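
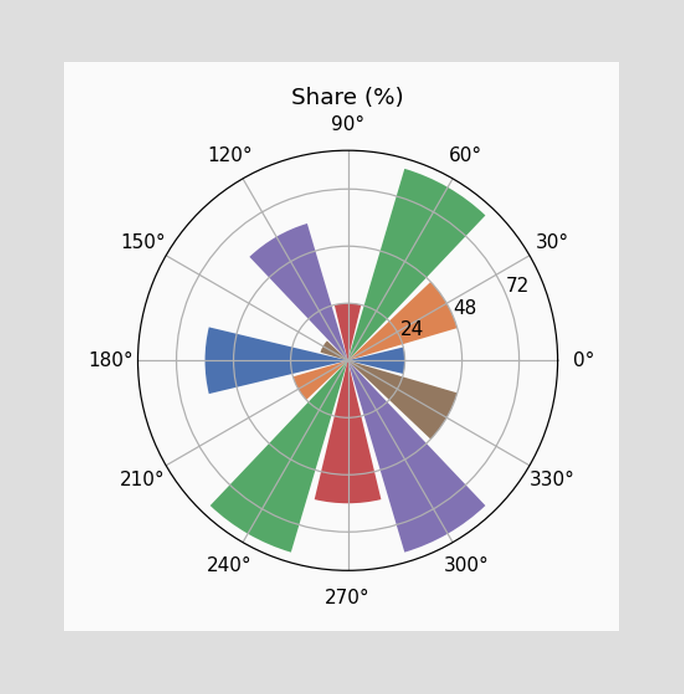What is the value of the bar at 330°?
The bar at 330° reaches 48% on the radial axis.

48%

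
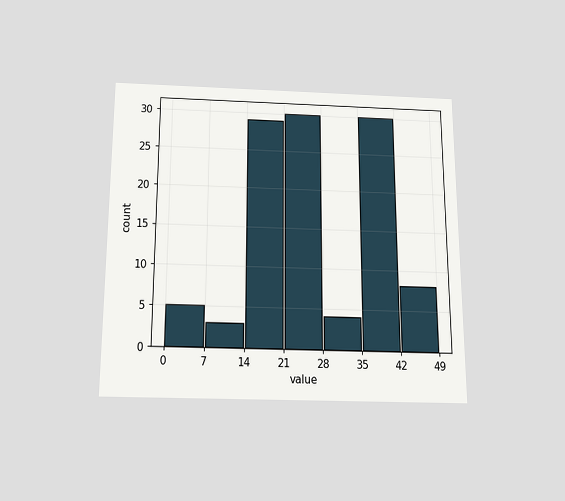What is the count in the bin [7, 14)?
3

The chart is viewed slightly from below. The [7, 14) bin has height 3.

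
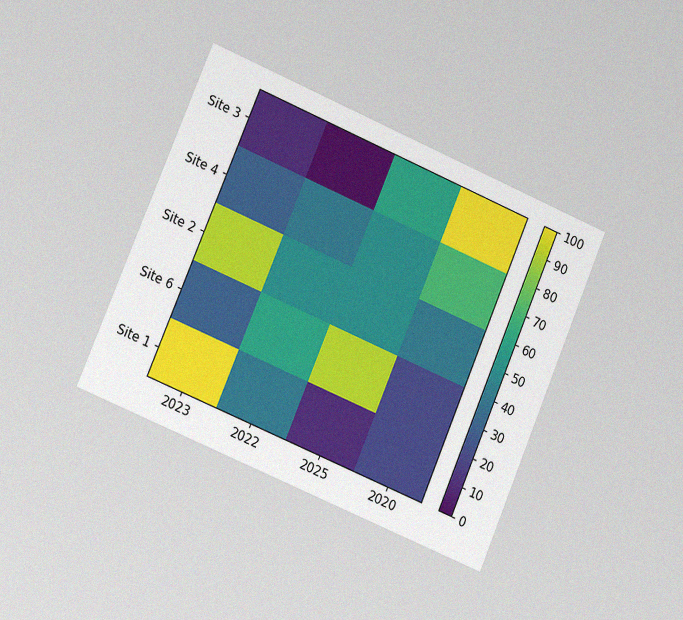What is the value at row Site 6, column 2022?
The chart is tilted about 23° clockwise and viewed slightly from the left, with some photo noise. Matching cell (Site 6, 2022) against the colorbar gives 60.

60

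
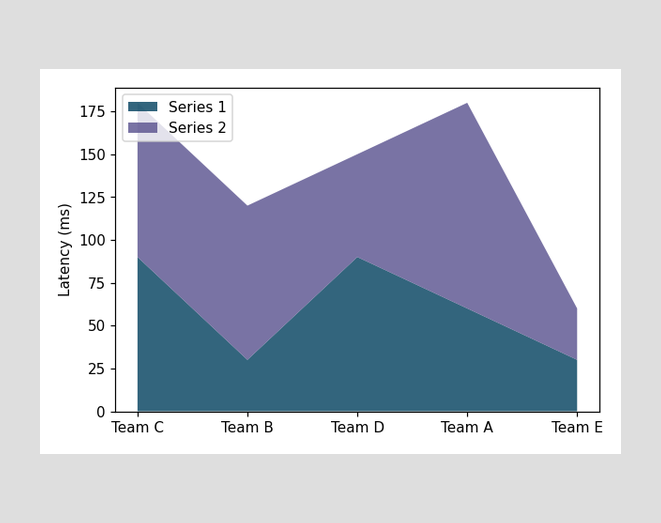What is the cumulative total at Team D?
The stacked total at Team D reaches 150ms.

150ms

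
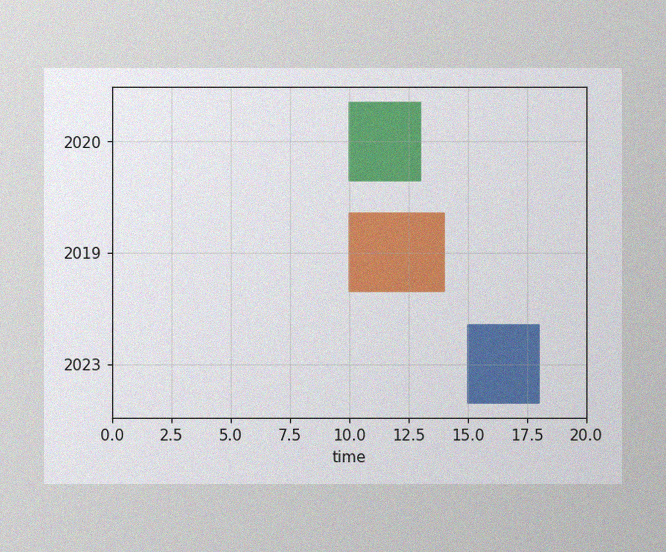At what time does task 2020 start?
10

The image has some photo noise and uneven lighting. The 2020 bar begins at t=10.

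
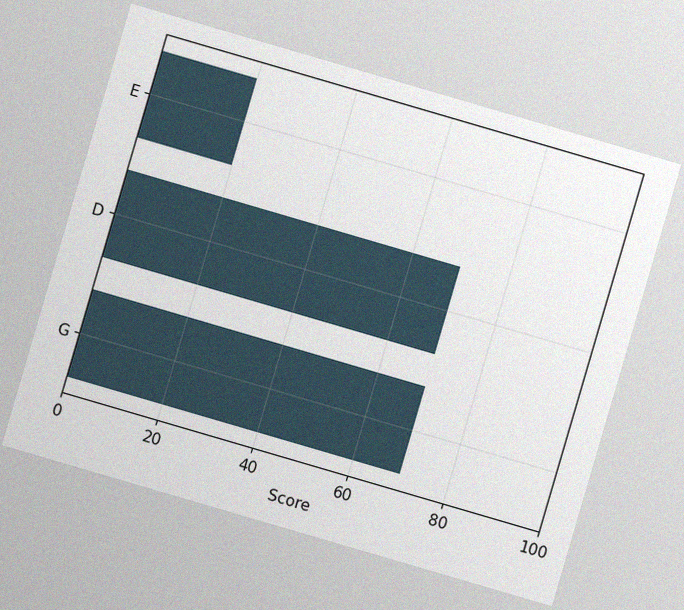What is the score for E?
20

The chart is tilted about 16° clockwise, with some photo noise. Reading along the chart's x-axis, the E bar reaches 20.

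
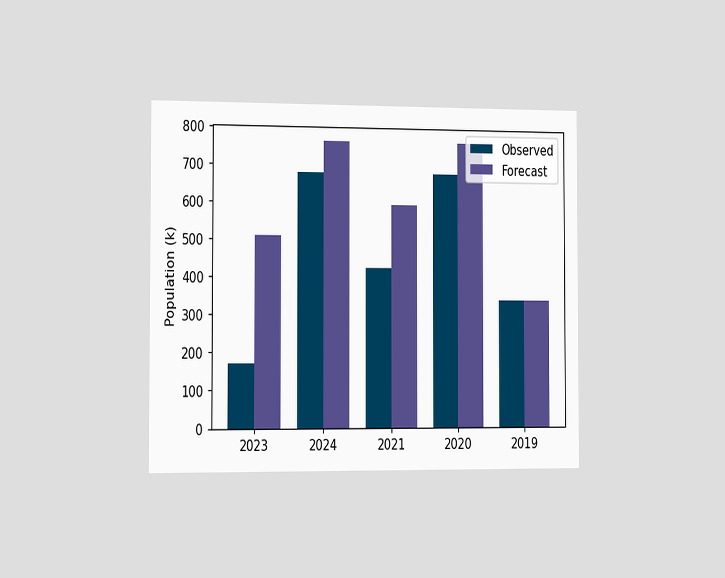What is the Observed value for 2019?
340k

The chart is viewed slightly from the left. The Observed bar at 2019 reaches 340k on the y-axis.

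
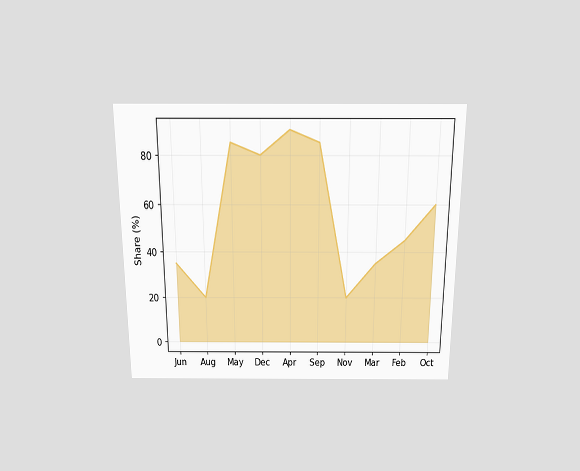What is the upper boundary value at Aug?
The chart is viewed slightly from above. At Aug the upper boundary is at 20%.

20%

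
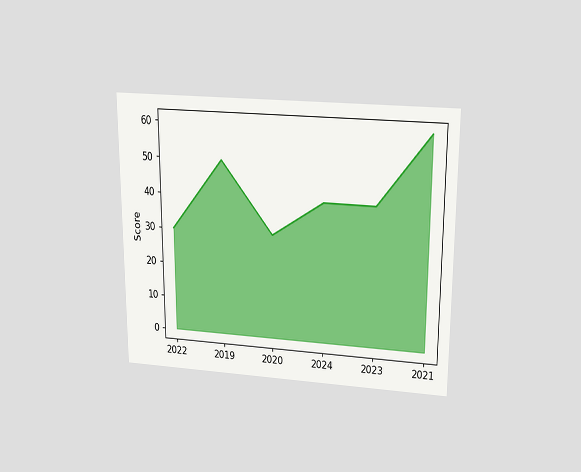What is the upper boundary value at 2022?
30

The chart is viewed slightly from above. At 2022 the upper boundary is at 30.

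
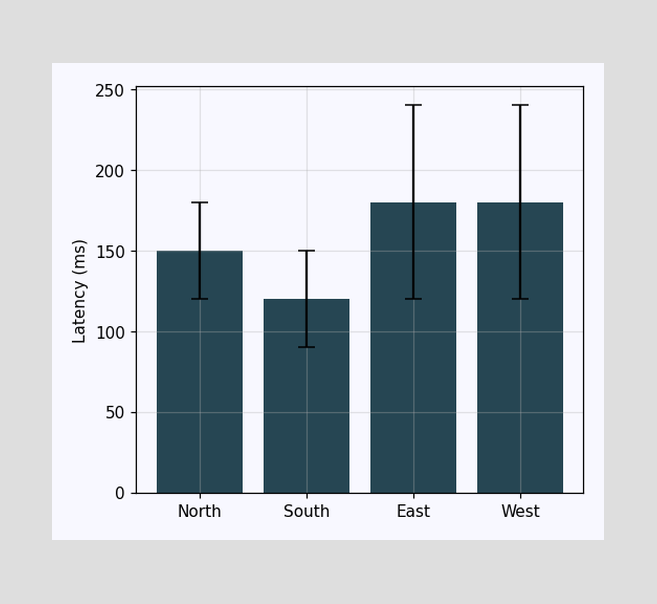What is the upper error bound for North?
The North bar's upper whisker reaches 180ms.

180ms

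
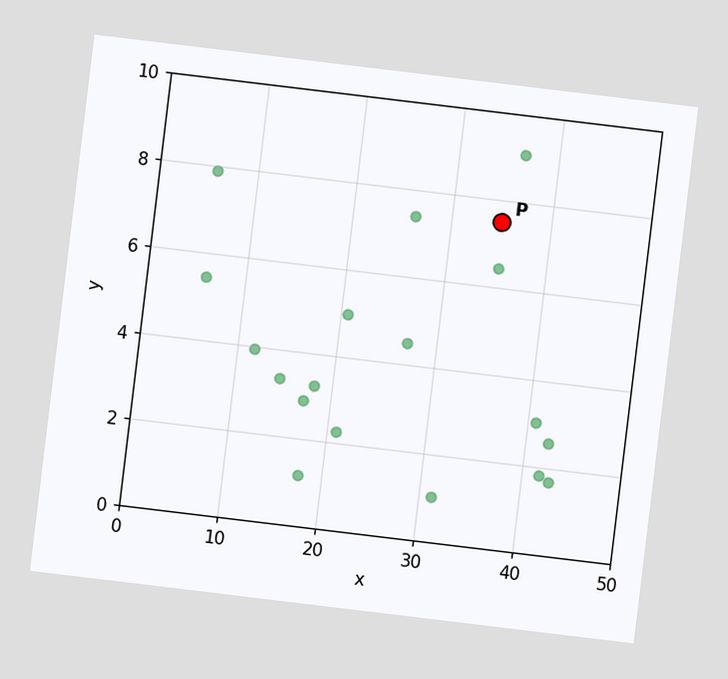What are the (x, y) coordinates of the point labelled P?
The chart is tilted about 7° clockwise. Following the gridlines from P to each axis, P sits at (35, 7.5).

(35, 7.5)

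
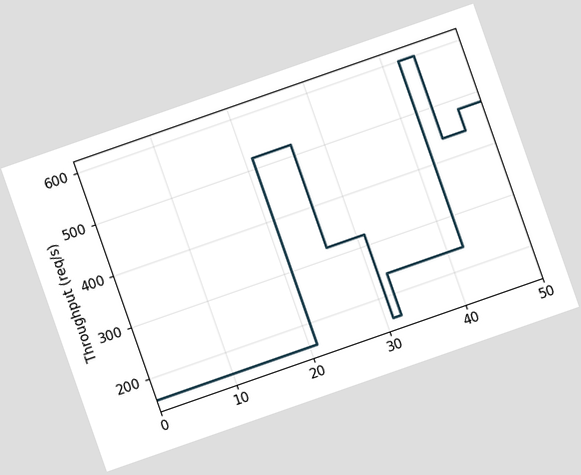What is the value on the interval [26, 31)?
The chart is tilted about 19° counter-clockwise. On [26, 31) the step sits at 320req/s.

320req/s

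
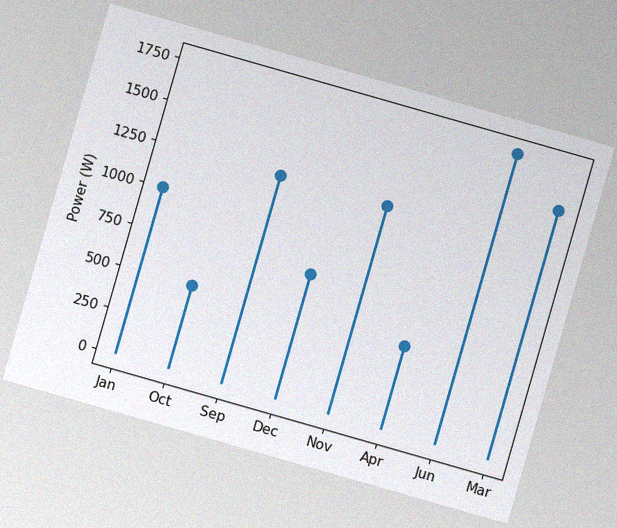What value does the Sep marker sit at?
The chart is tilted about 16° clockwise, with some photo noise. The Sep marker sits at 1250W.

1250W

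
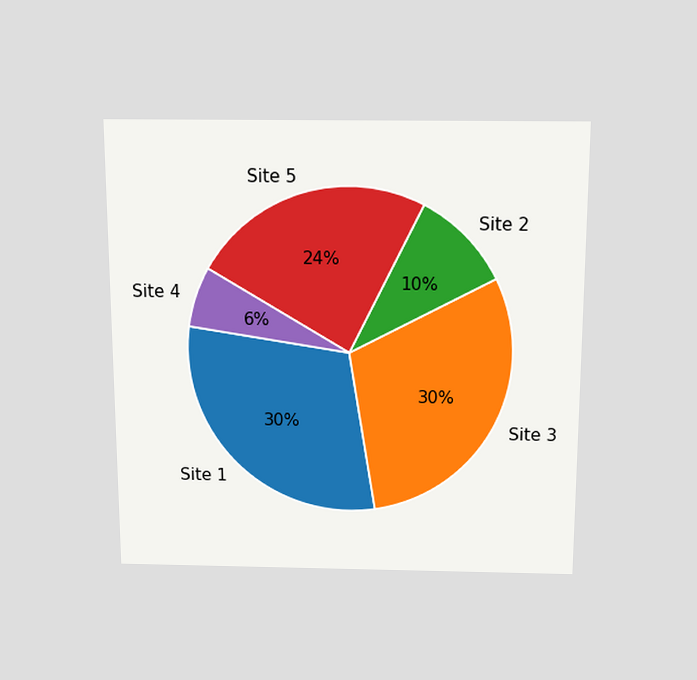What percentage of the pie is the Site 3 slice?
30%

The chart is viewed slightly from above. The Site 3 slice takes up 30% of the pie.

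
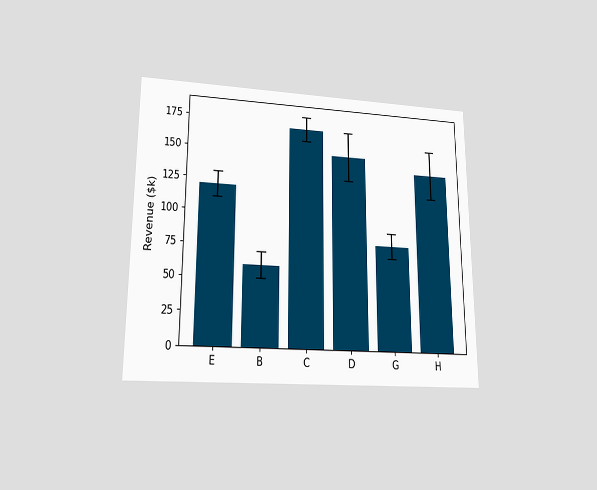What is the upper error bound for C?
The chart is viewed at a slight angle. The C bar's upper whisker reaches $180k.

$180k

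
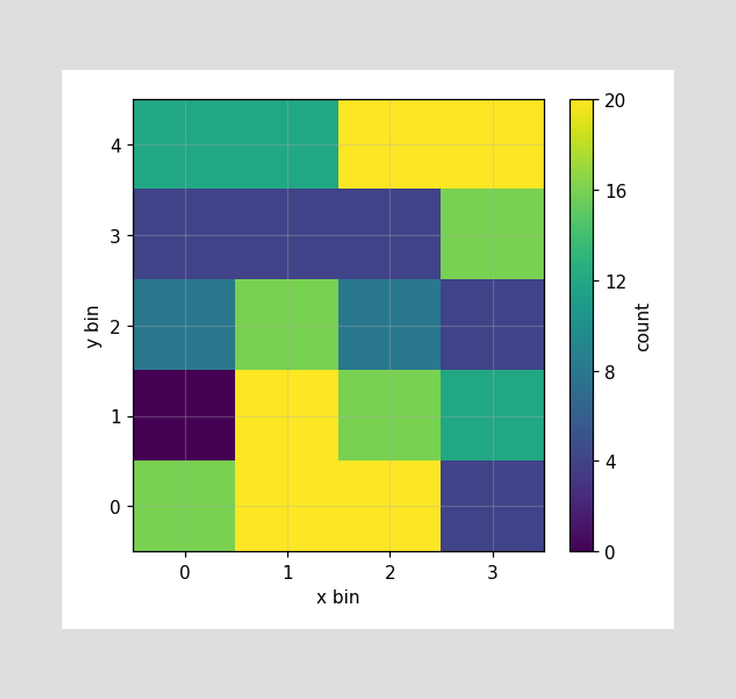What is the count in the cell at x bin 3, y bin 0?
4

Matching the cell (3, 0) against the colorbar gives 4.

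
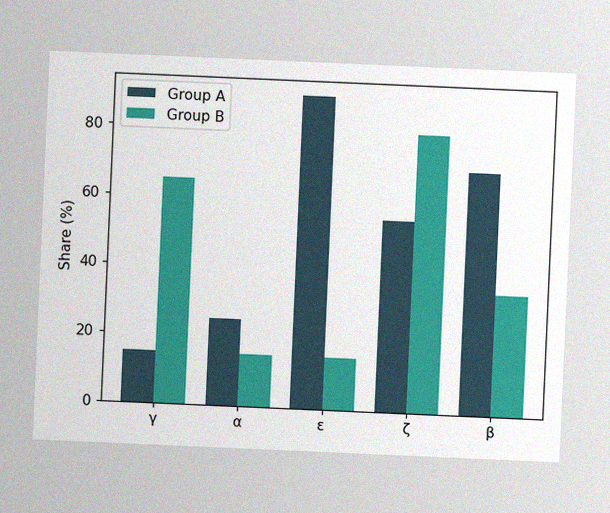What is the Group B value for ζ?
The chart is tilted about 3° clockwise, with some photo noise. The Group B bar at ζ reaches 80% on the y-axis.

80%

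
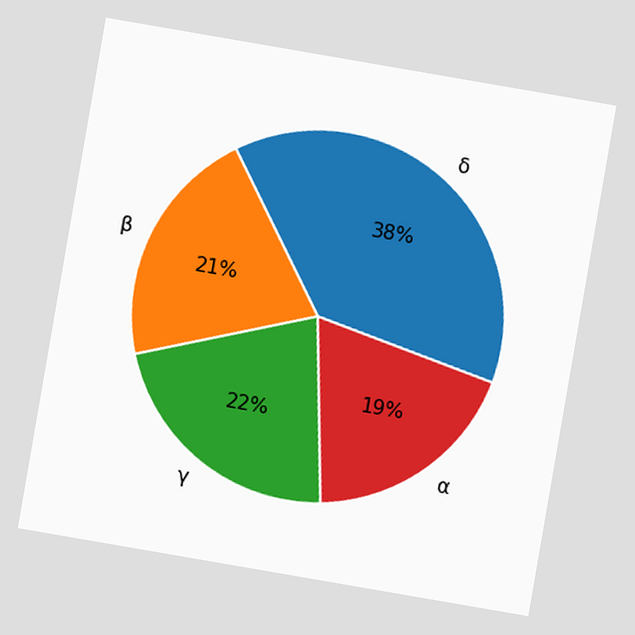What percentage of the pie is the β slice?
The chart is tilted about 10° clockwise. The β slice takes up 21% of the pie.

21%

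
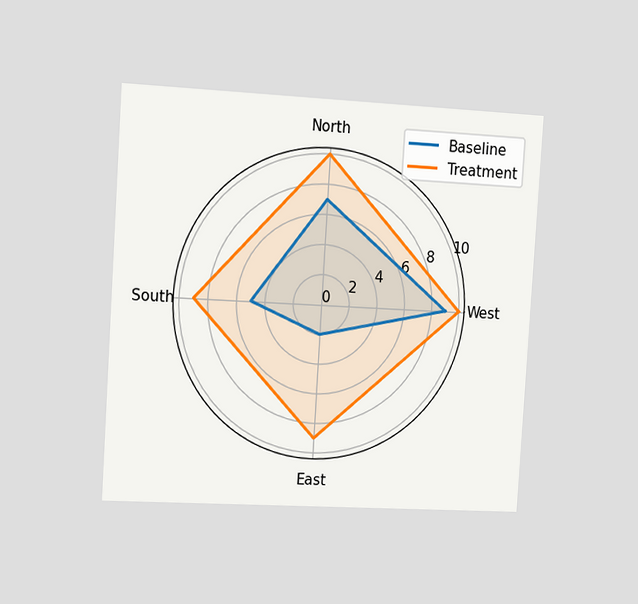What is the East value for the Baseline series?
2

The chart is tilted about 4° clockwise and viewed slightly from the left. On the East axis, Baseline reaches 2.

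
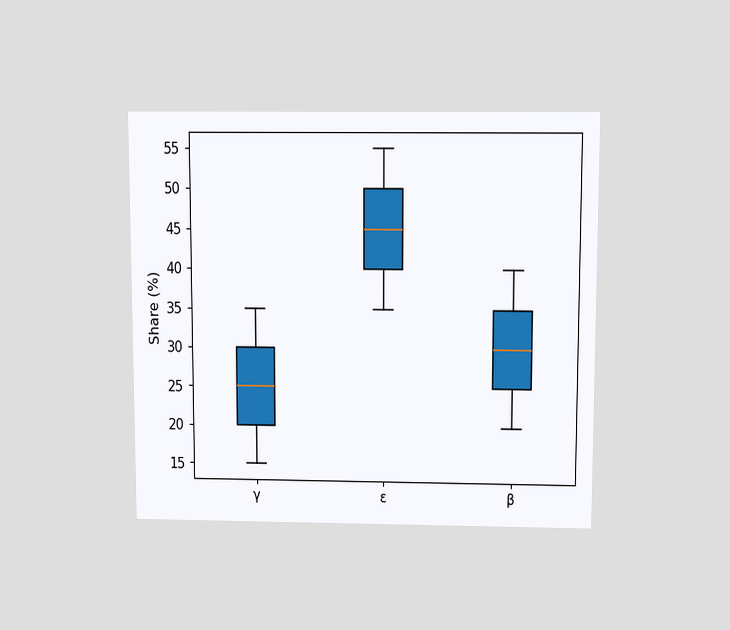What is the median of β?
The chart is viewed slightly from above. The median line in the β box sits at 30%.

30%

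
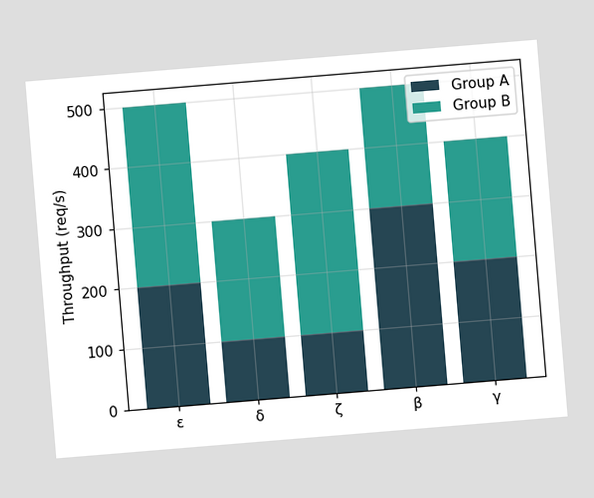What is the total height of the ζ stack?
400req/s

The chart is tilted about 5° counter-clockwise. The ζ stack's top reaches 400req/s on the y-axis.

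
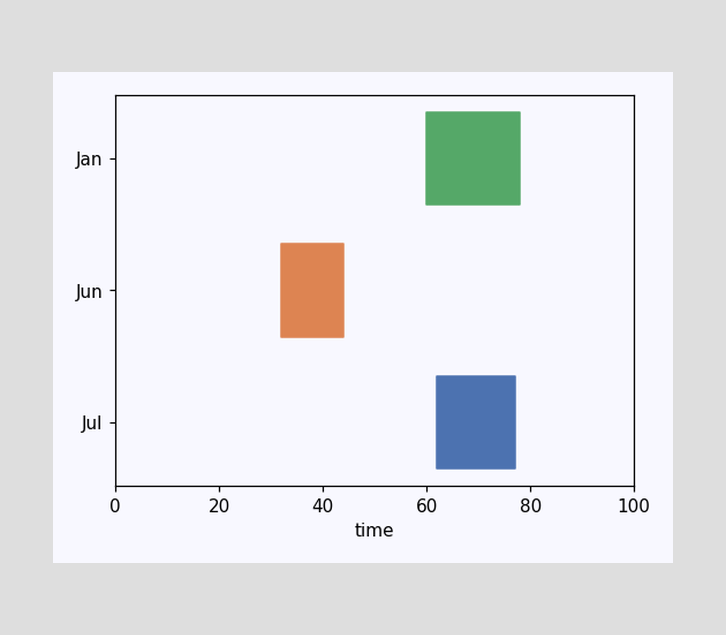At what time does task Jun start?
The Jun bar begins at t=32.

32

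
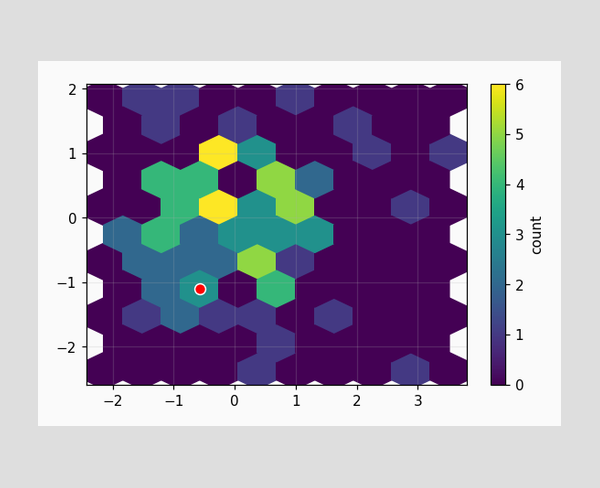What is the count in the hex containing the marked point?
The marked hex reads 3 on the colorbar.

3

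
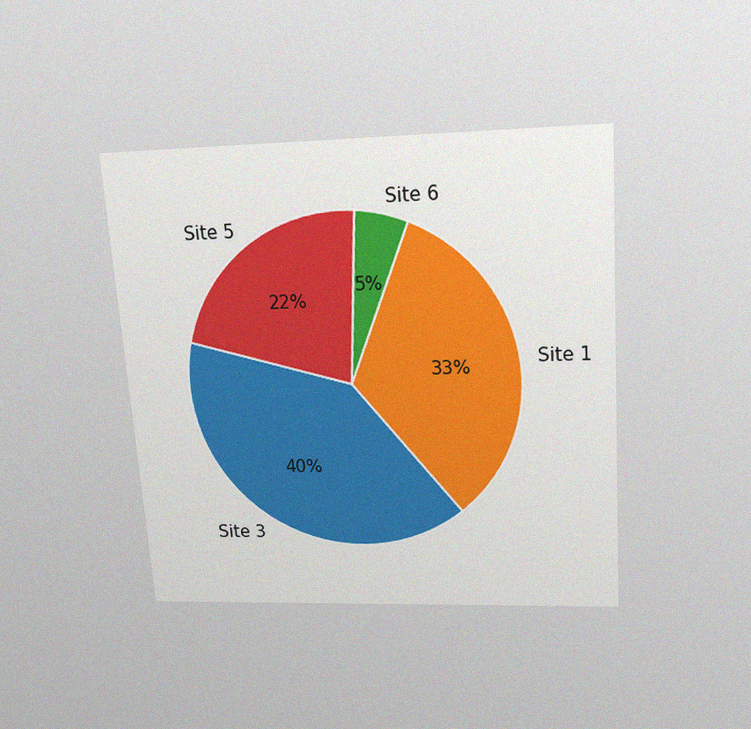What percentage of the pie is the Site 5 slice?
The chart is tilted about 4° counter-clockwise and viewed slightly from above, with some photo noise. The Site 5 slice takes up 22% of the pie.

22%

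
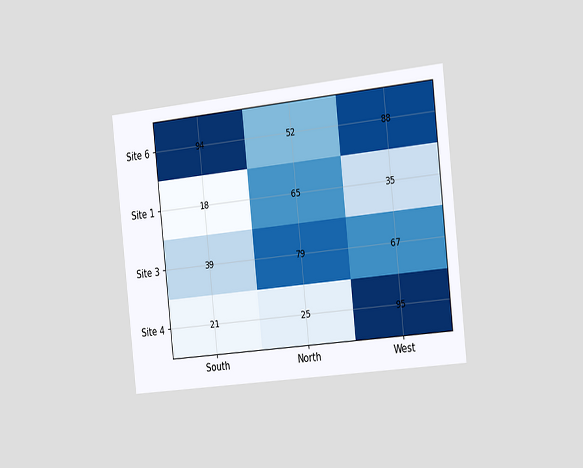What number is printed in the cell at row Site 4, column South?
21

The chart is tilted about 6° counter-clockwise and viewed slightly from the right. The (Site 4, South) cell reads 21.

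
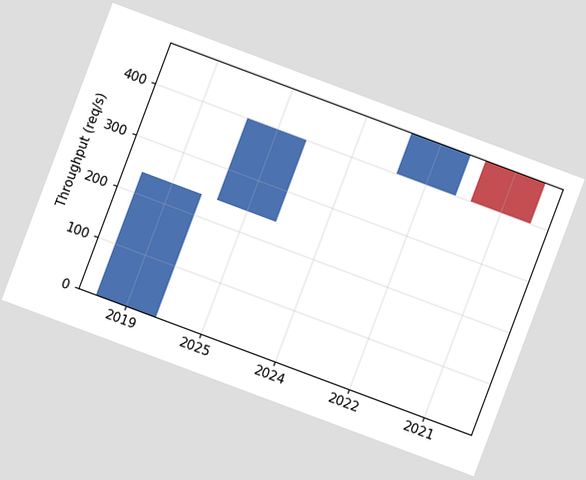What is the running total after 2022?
The chart is tilted about 21° clockwise. After 2022 the running total reaches 480req/s.

480req/s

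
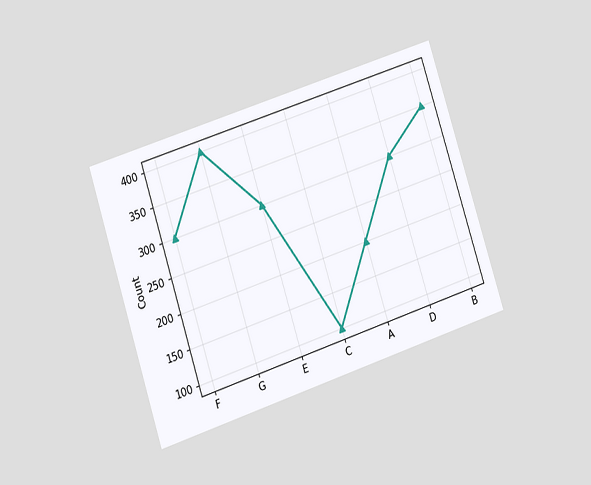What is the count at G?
The chart is tilted about 18° counter-clockwise and viewed at a slight angle. At G, the line is at 400.

400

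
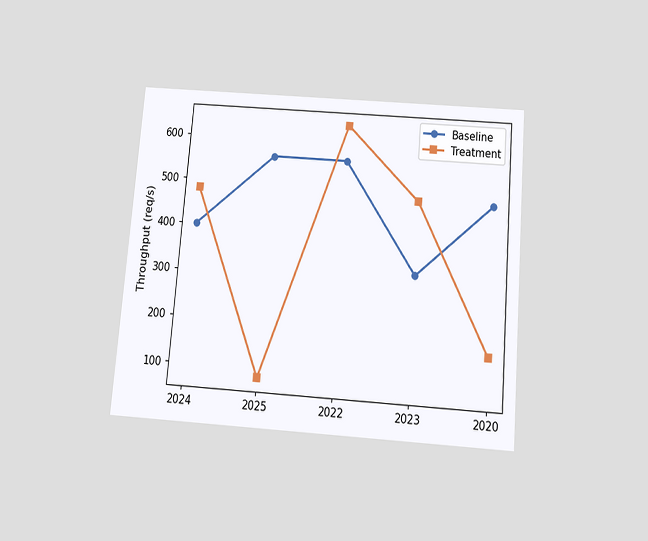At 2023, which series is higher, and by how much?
The chart is tilted about 5° clockwise and viewed slightly from below. At 2023, Treatment sits above the other line by 160req/s.

Treatment, by 160req/s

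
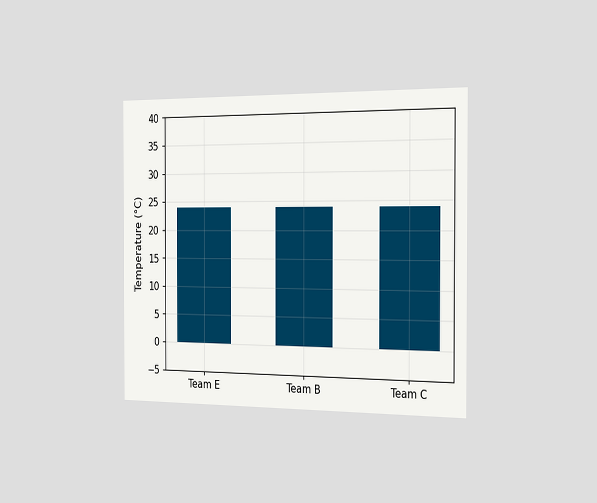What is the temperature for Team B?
24°C

The chart is viewed slightly from the right. Reading along the chart's y-axis, the Team B bar reaches 24°C.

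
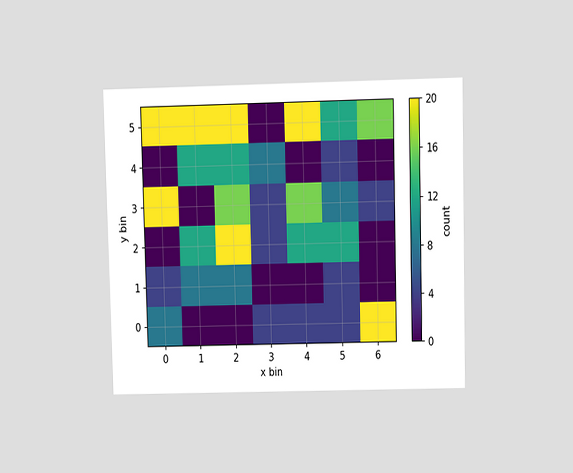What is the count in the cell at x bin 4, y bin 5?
The chart is viewed at a slight angle. Matching the cell (4, 5) against the colorbar gives 20.

20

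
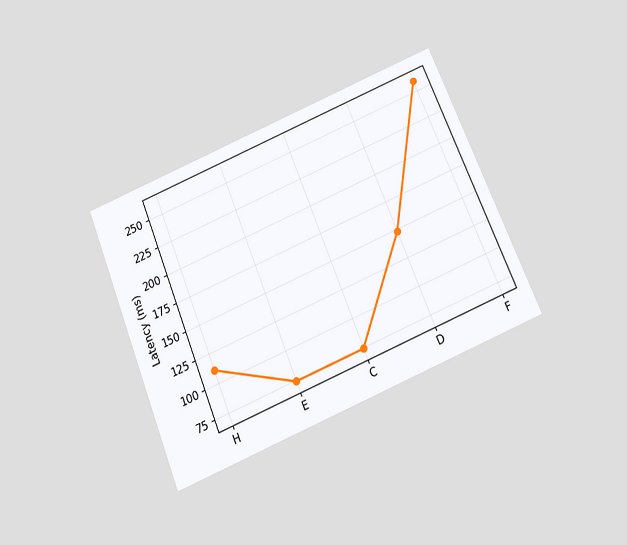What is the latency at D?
148ms

The chart is tilted about 22° counter-clockwise and viewed slightly from below. At D, the line is at 148ms.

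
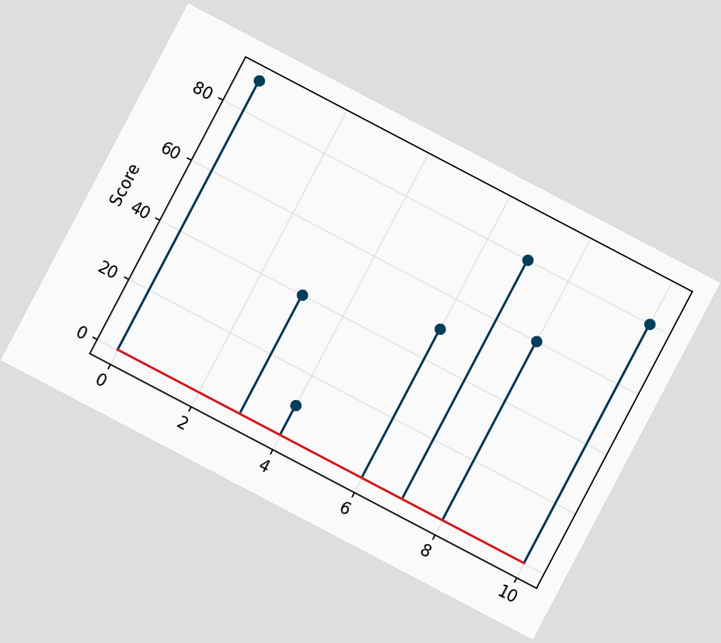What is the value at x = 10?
The chart is tilted about 28° clockwise. The stem at x=10 reaches 80.

80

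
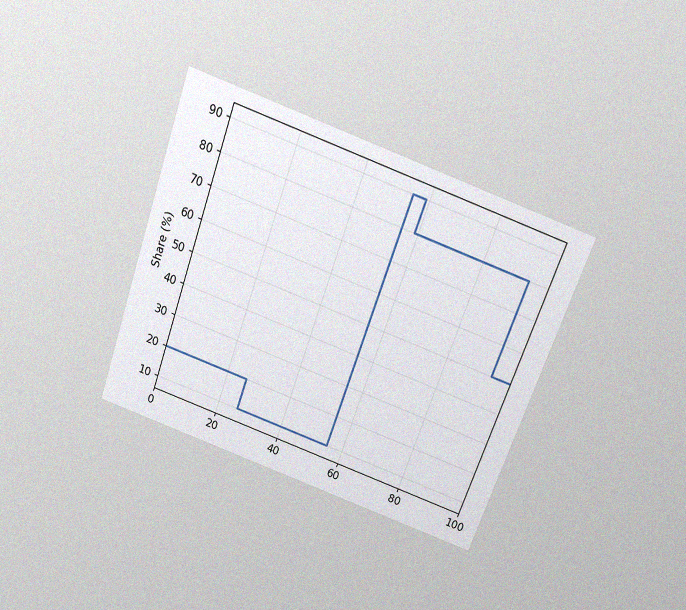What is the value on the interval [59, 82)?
80%

The chart is tilted about 20° clockwise and viewed slightly from above, with some photo noise. On [59, 82) the step sits at 80%.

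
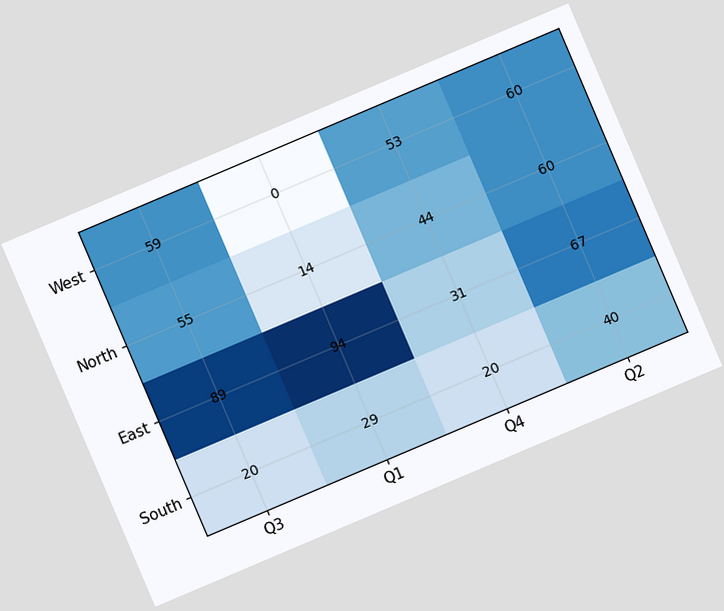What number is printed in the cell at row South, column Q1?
29

The chart is tilted about 23° counter-clockwise. The (South, Q1) cell reads 29.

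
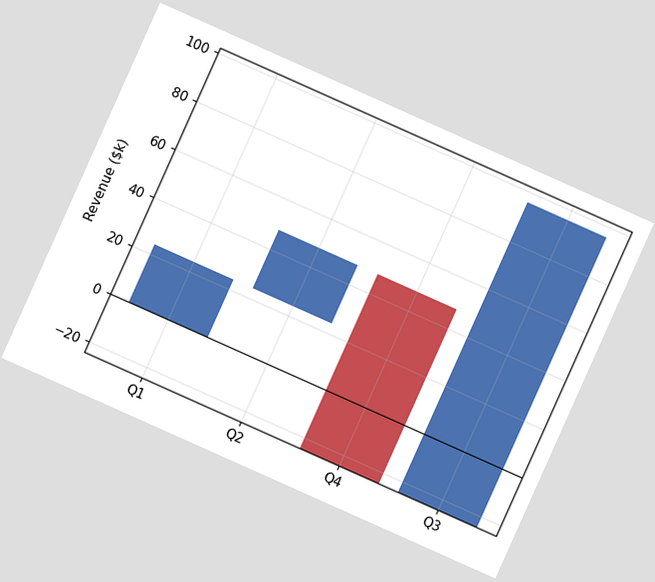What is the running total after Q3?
$96k

The chart is tilted about 24° clockwise. After Q3 the running total reaches $96k.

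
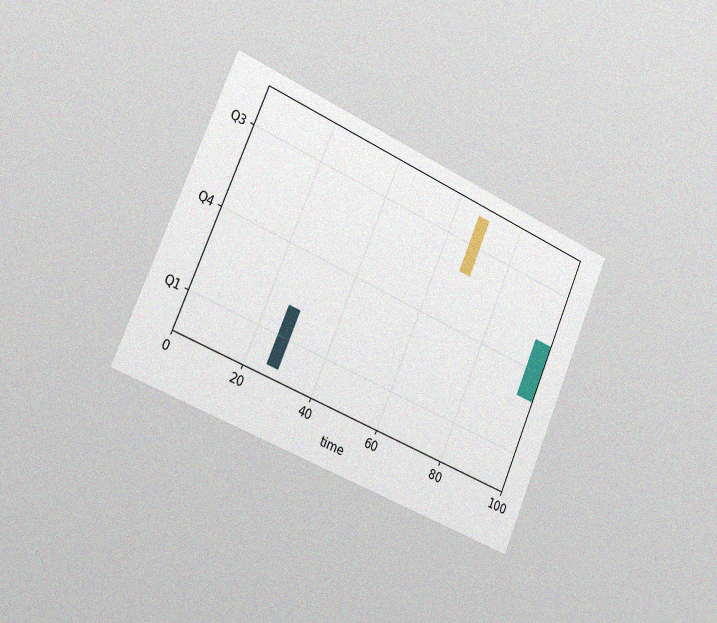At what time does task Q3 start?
67

The chart is tilted about 24° clockwise and viewed slightly from the left, with some photo noise. The Q3 bar begins at t=67.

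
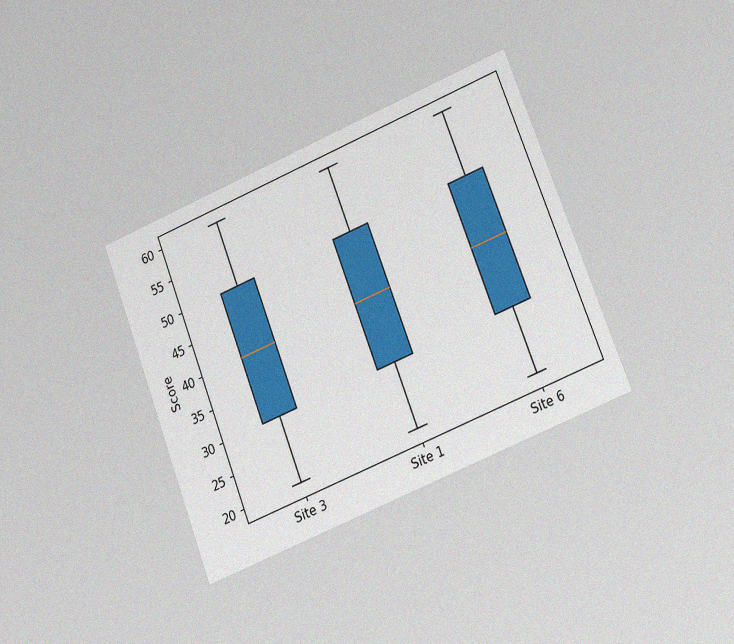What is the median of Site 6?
40

The chart is tilted about 21° counter-clockwise and viewed slightly from the right, with some photo noise. The median line in the Site 6 box sits at 40.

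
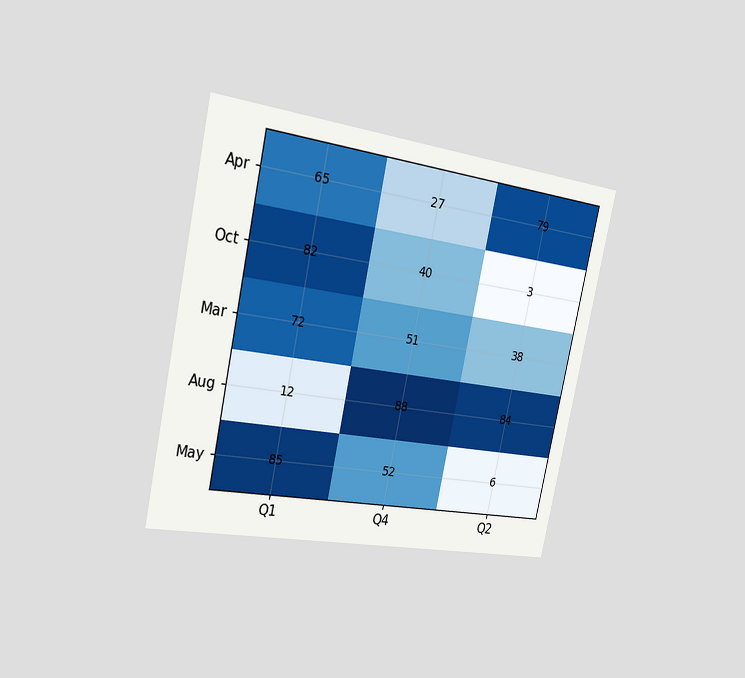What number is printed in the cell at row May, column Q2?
6

The chart is tilted about 12° clockwise and viewed slightly from the left. The (May, Q2) cell reads 6.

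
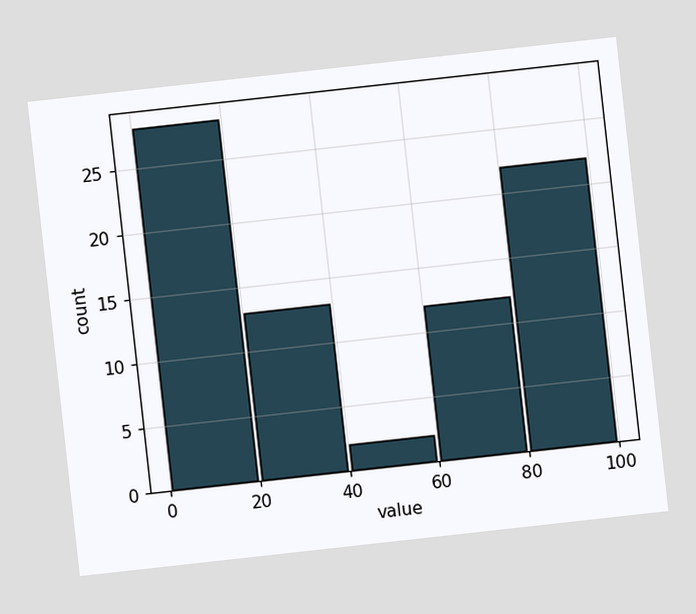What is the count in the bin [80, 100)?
The chart is tilted about 6° counter-clockwise. The [80, 100) bin has height 22.

22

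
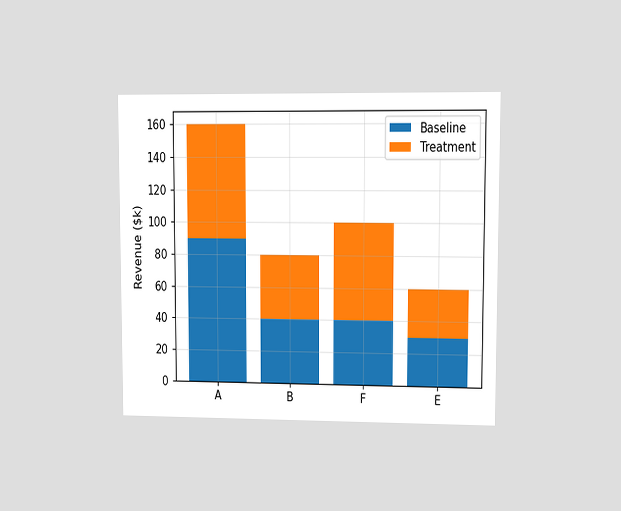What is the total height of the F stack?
$100k

The chart is viewed at a slight angle. The F stack's top reaches $100k on the y-axis.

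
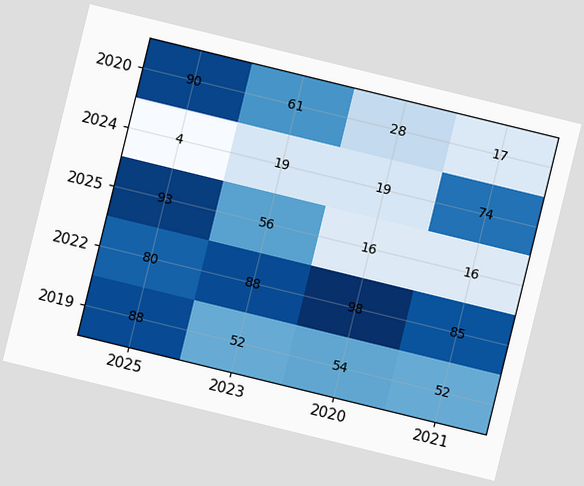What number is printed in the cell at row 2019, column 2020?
The chart is tilted about 14° clockwise. The (2019, 2020) cell reads 54.

54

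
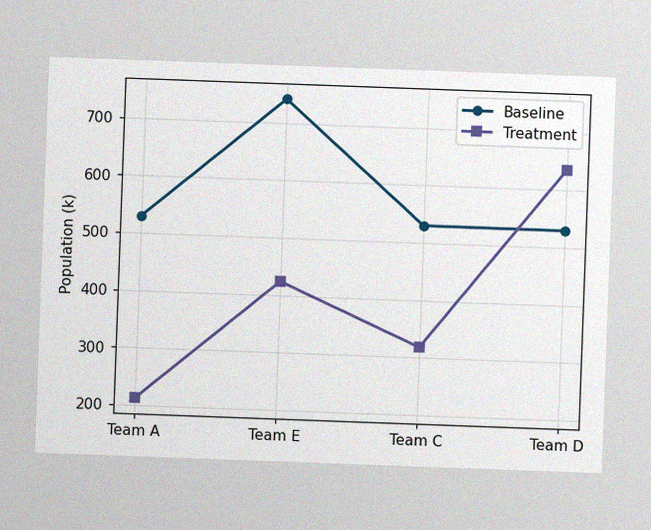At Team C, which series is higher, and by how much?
Baseline, by 212k

The chart is tilted about 2° clockwise, with some photo noise. At Team C, Baseline sits above the other line by 212k.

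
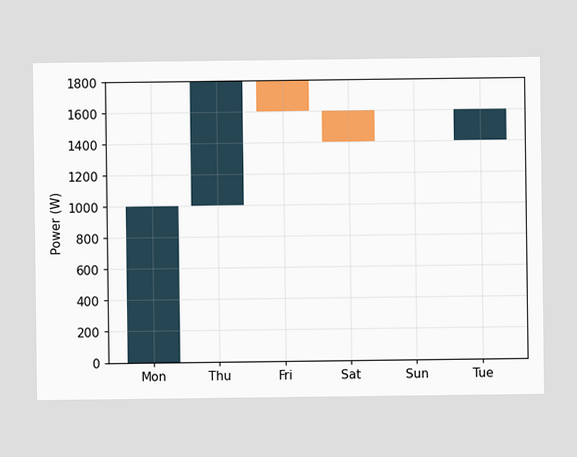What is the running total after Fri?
1600W

After Fri the running total reaches 1600W.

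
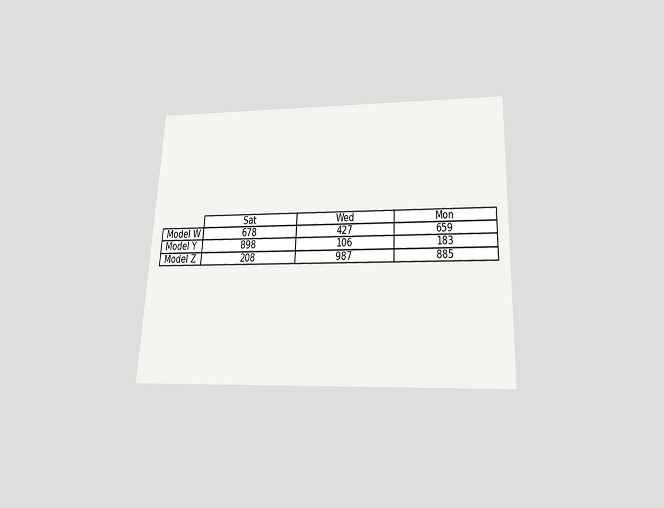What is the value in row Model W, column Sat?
678

The chart is tilted about 3° clockwise and viewed slightly from below. The (Model W, Sat) cell reads 678.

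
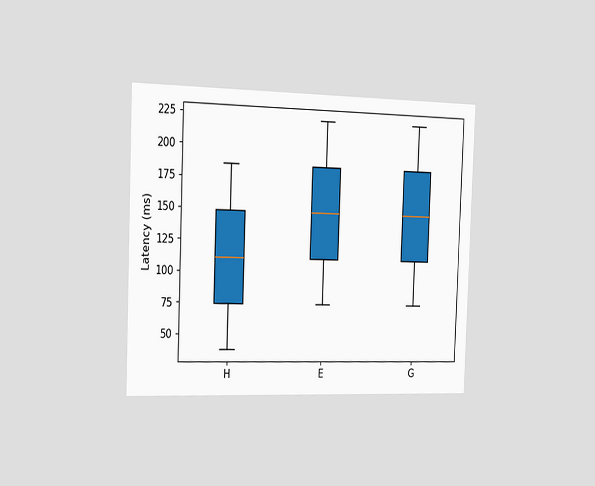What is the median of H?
111ms

The chart is tilted about 2° clockwise and viewed slightly from the left. The median line in the H box sits at 111ms.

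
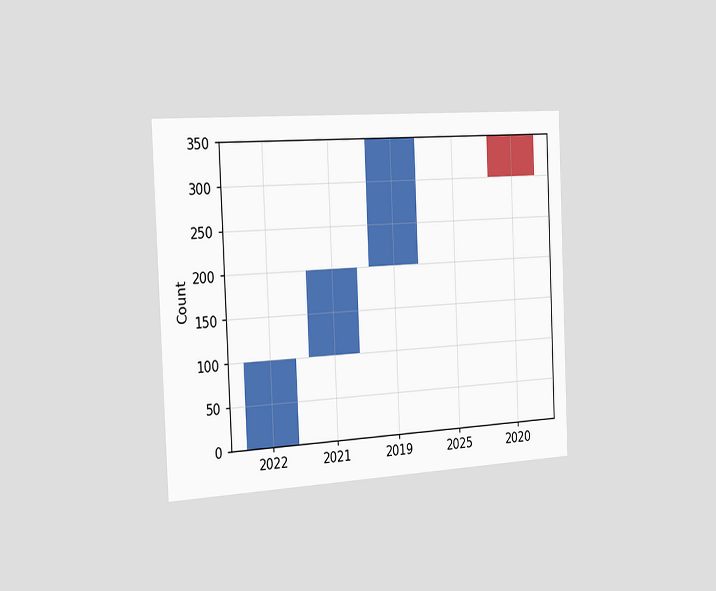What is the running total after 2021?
200

The chart is tilted about 2° counter-clockwise and viewed slightly from the left. After 2021 the running total reaches 200.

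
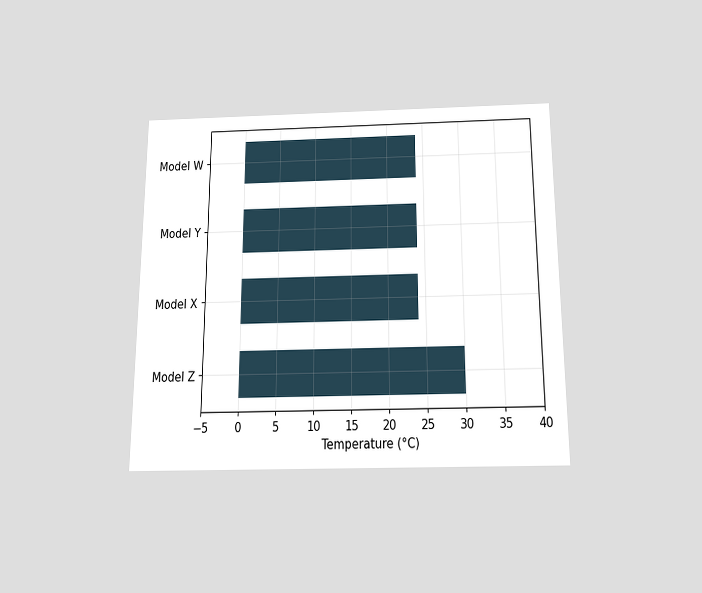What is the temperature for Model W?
24°C

The chart is viewed slightly from below. Reading along the chart's x-axis, the Model W bar reaches 24°C.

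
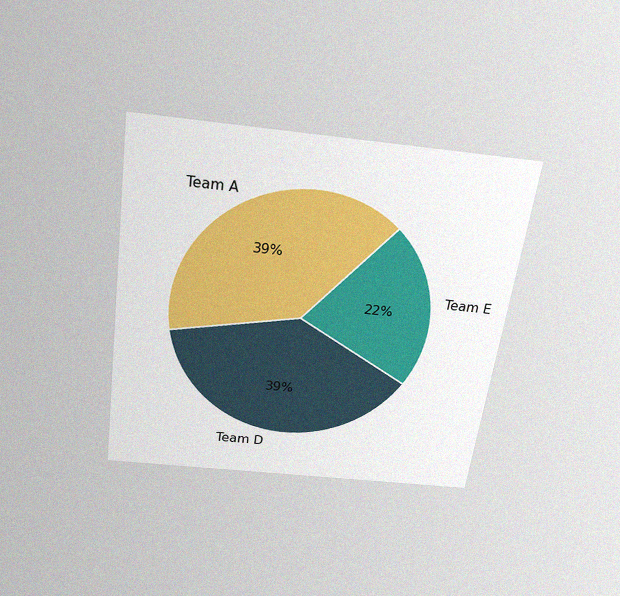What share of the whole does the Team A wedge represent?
The chart is tilted about 8° clockwise and viewed slightly from above, with some photo noise. The Team A slice takes up 39% of the pie.

39%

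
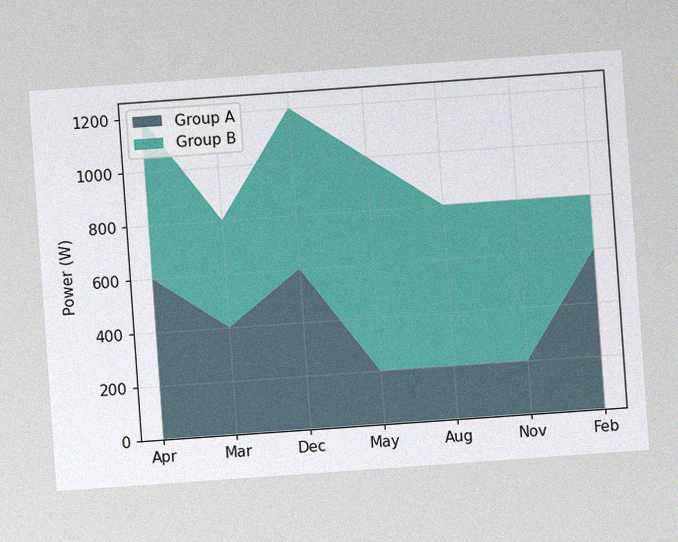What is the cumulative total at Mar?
The chart is tilted about 4° counter-clockwise, with some photo noise. The stacked total at Mar reaches 800W.

800W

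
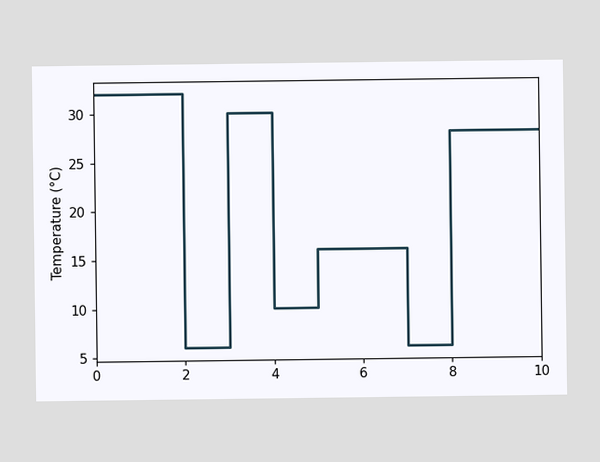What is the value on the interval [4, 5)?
On [4, 5) the step sits at 10°C.

10°C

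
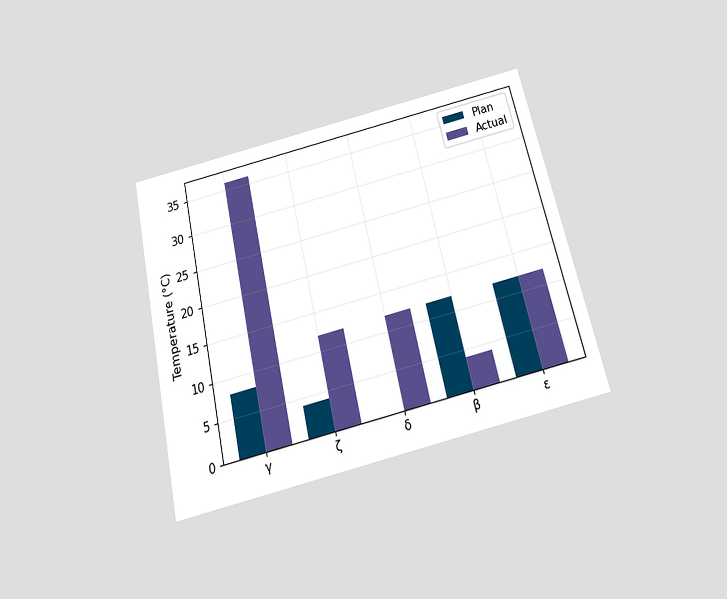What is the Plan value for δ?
0°C

The chart is tilted about 13° counter-clockwise and viewed slightly from below. The Plan bar at δ reaches 0°C on the y-axis.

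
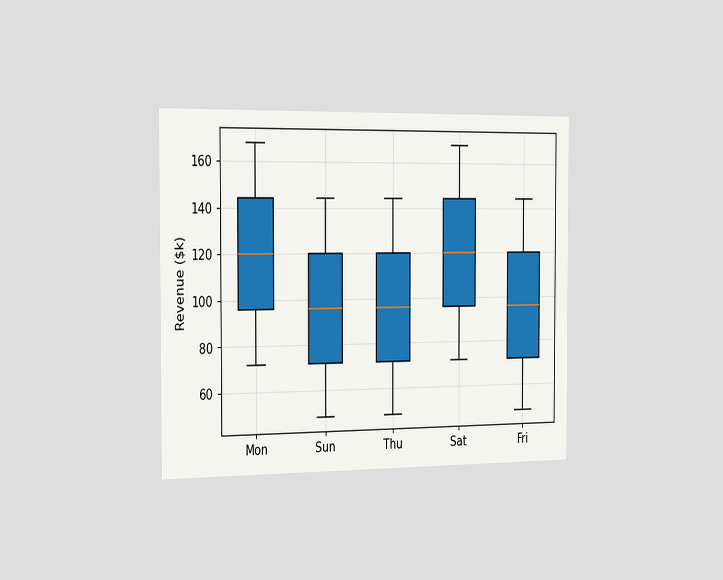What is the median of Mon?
The chart is viewed slightly from the left. The median line in the Mon box sits at $120k.

$120k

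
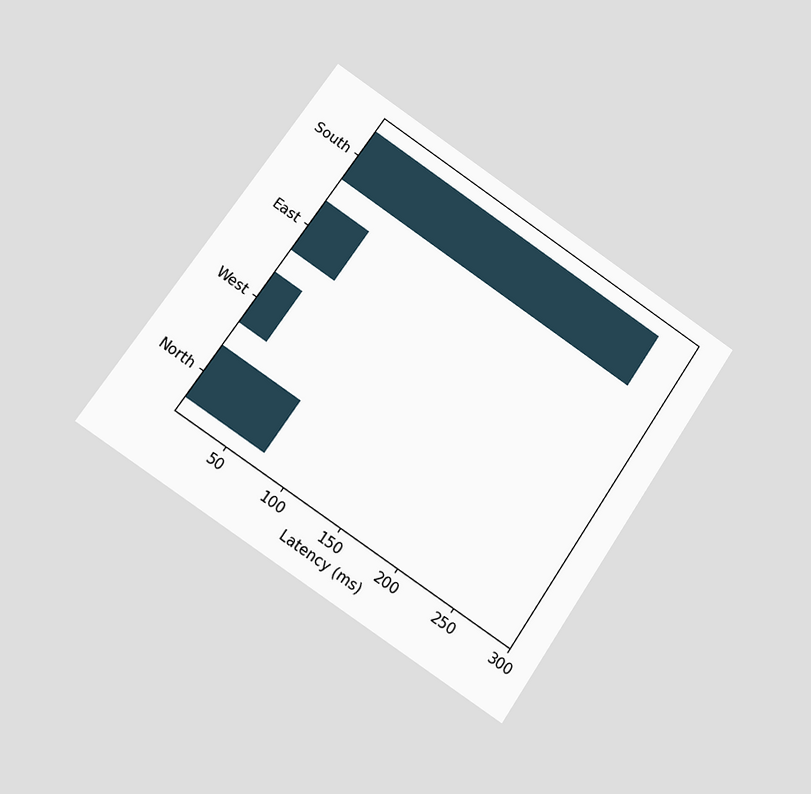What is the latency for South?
270ms

The chart is tilted about 34° clockwise and viewed at a slight angle. Reading along the chart's x-axis, the South bar reaches 270ms.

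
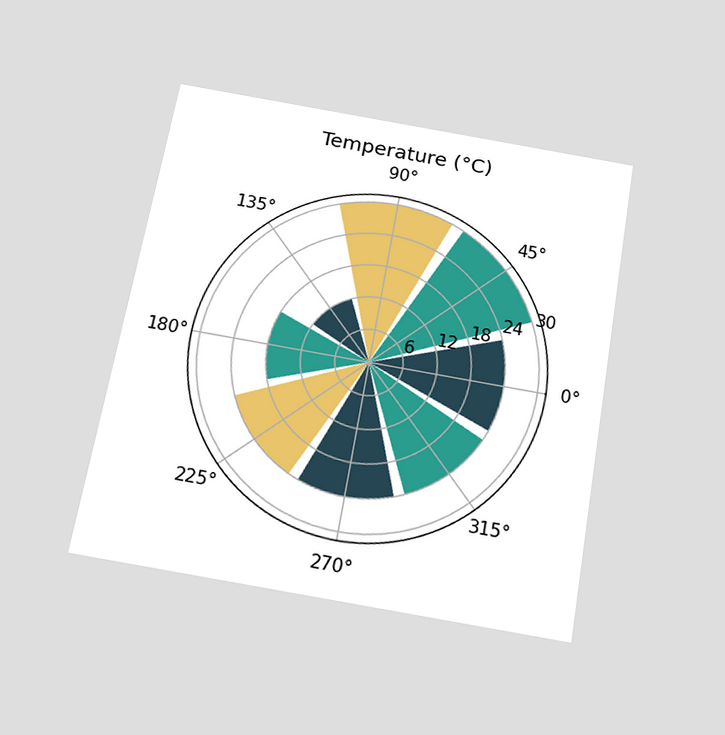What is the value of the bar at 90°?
30°C

The chart is tilted about 10° clockwise and viewed slightly from below. The bar at 90° reaches 30°C on the radial axis.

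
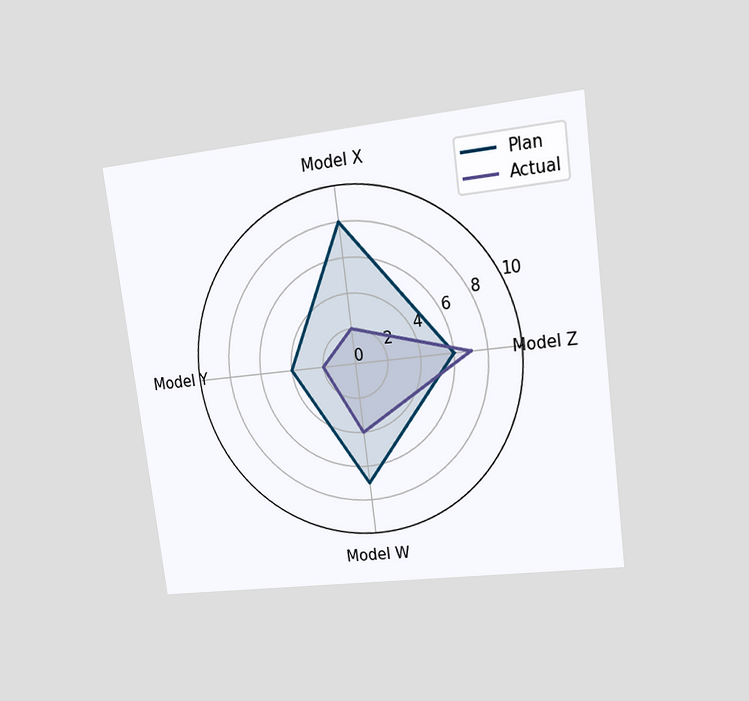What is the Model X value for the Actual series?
2

The chart is tilted about 7° counter-clockwise and viewed at a slight angle. On the Model X axis, Actual reaches 2.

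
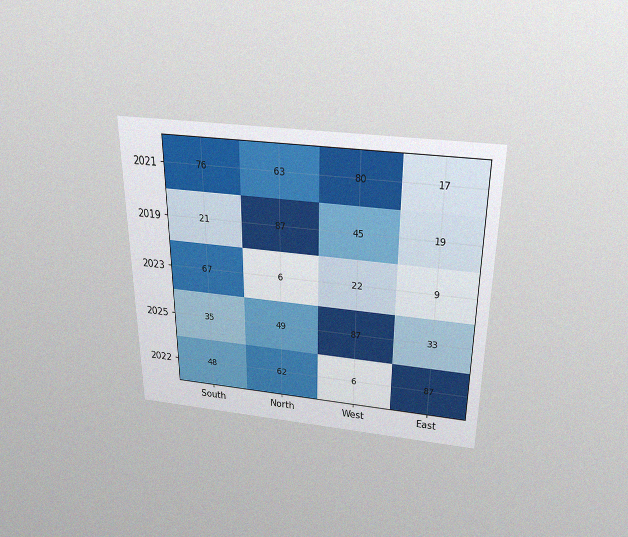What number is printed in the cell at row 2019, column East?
The chart is viewed slightly from above, with some photo noise. The (2019, East) cell reads 19.

19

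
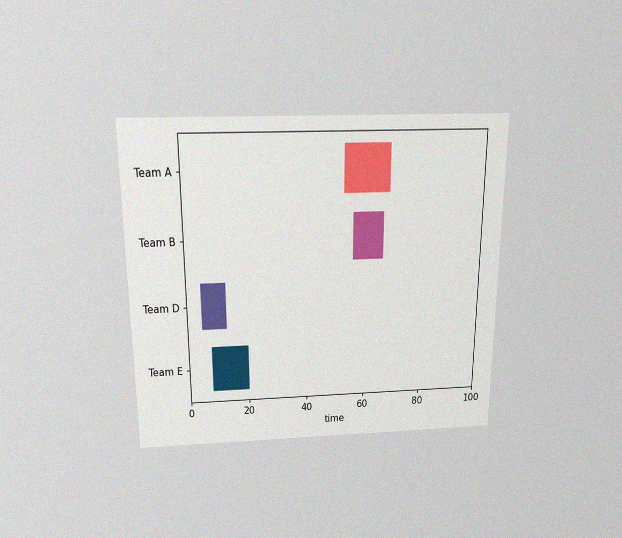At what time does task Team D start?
The chart is viewed slightly from above, with some photo noise. The Team D bar begins at t=5.

5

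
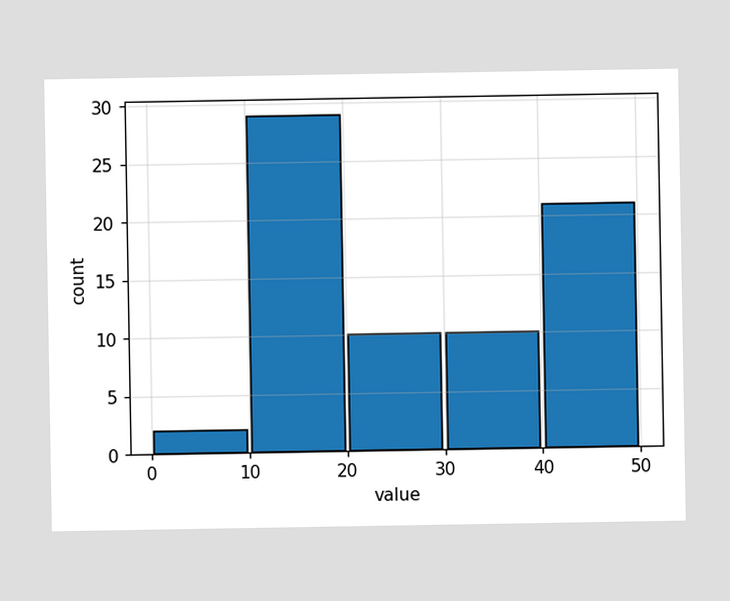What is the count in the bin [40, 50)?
The [40, 50) bin has height 21.

21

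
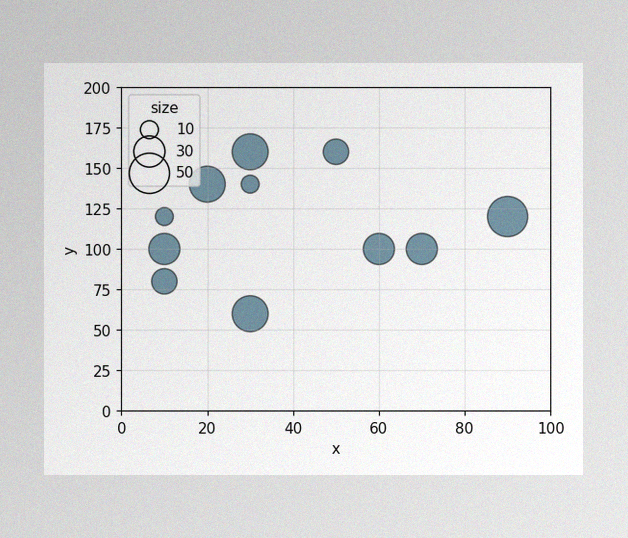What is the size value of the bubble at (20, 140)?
The image has some photo noise and uneven lighting. Matching the bubble at (20, 140) against the size legend gives 40.

40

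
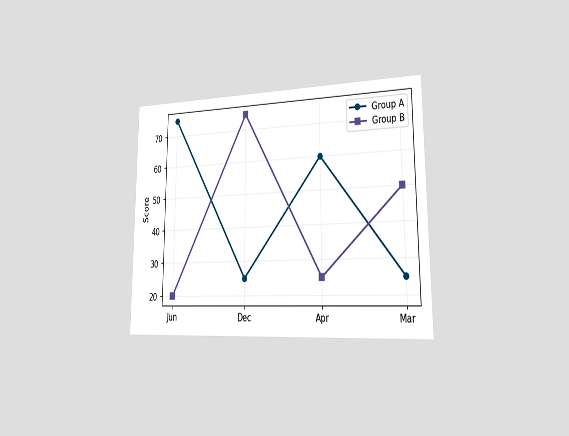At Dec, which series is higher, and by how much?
The chart is viewed slightly from the right. At Dec, Group B sits above the other line by 50.

Group B, by 50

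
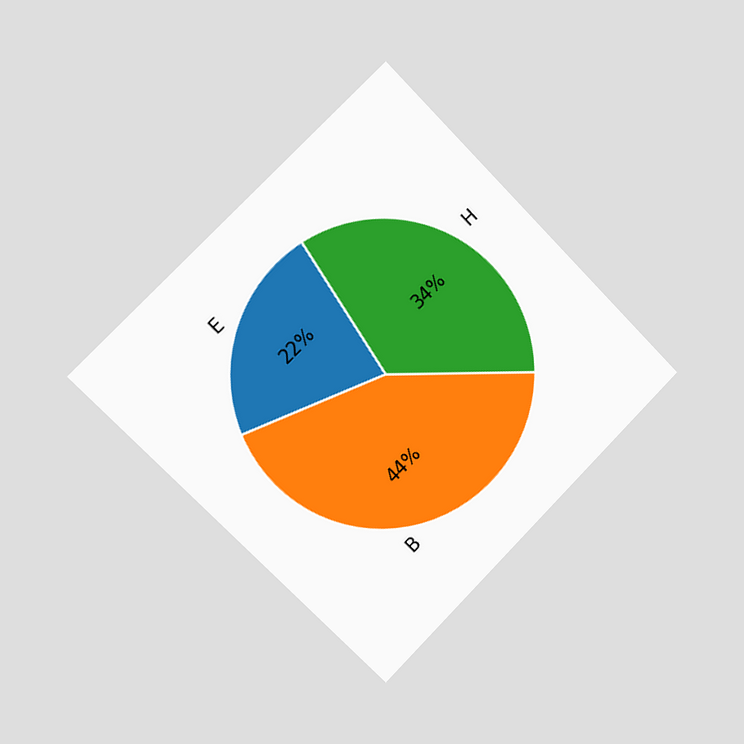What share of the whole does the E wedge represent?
22%

The chart is tilted about 45° counter-clockwise and viewed slightly from the left. The E slice takes up 22% of the pie.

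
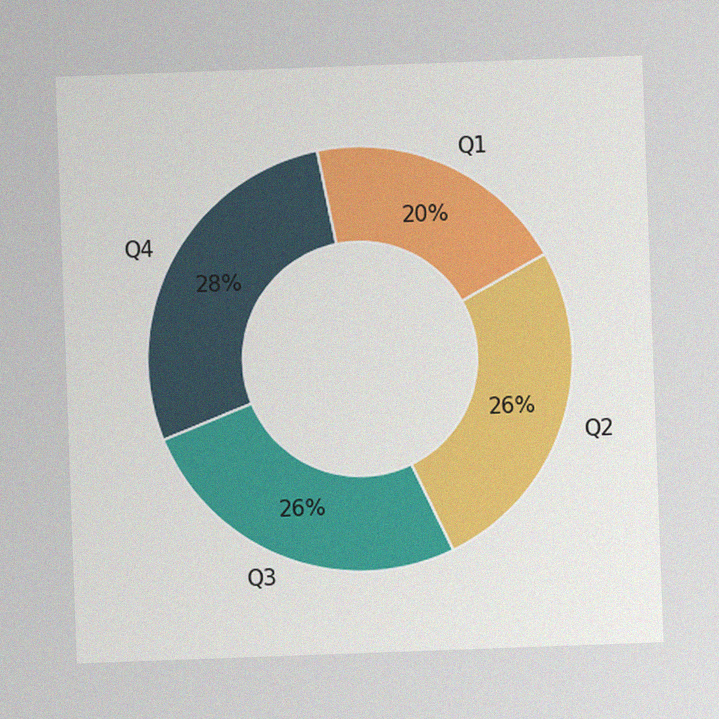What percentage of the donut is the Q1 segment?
The chart is tilted about 2° counter-clockwise, with some photo noise. The Q1 segment takes up 20% of the ring.

20%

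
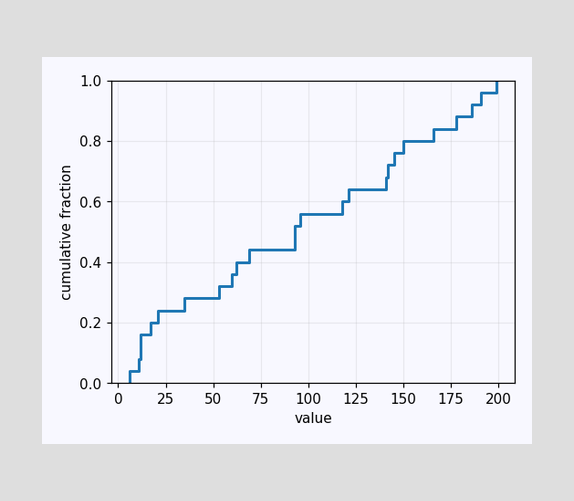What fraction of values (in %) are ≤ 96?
At x=96 the ECDF step is at 56%.

56%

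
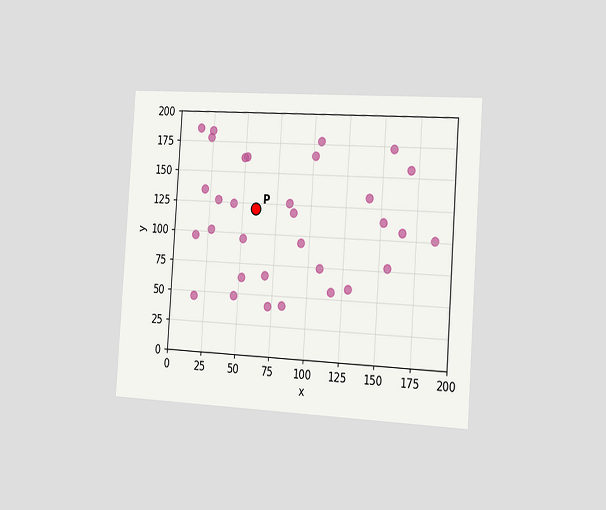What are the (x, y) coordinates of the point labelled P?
The chart is tilted about 4° clockwise and viewed slightly from the right. Following the gridlines from P to each axis, P sits at (60, 120).

(60, 120)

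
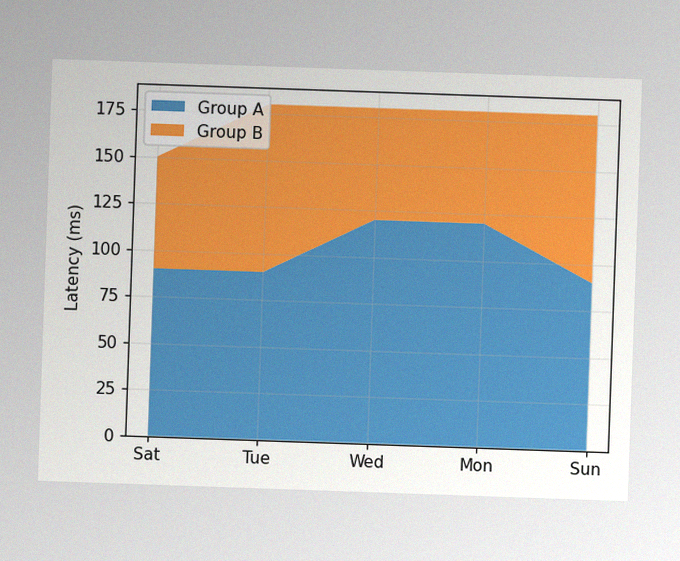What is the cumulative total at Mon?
180ms

The image has some photo noise and uneven lighting. The stacked total at Mon reaches 180ms.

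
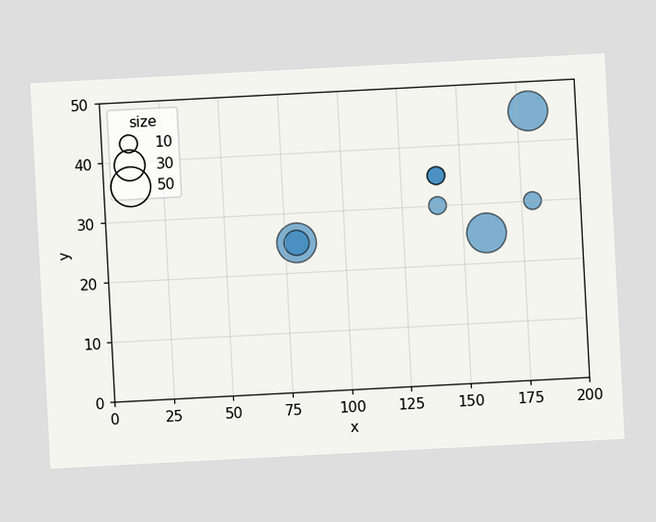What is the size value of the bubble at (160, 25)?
50

The chart is tilted about 3° counter-clockwise. Matching the bubble at (160, 25) against the size legend gives 50.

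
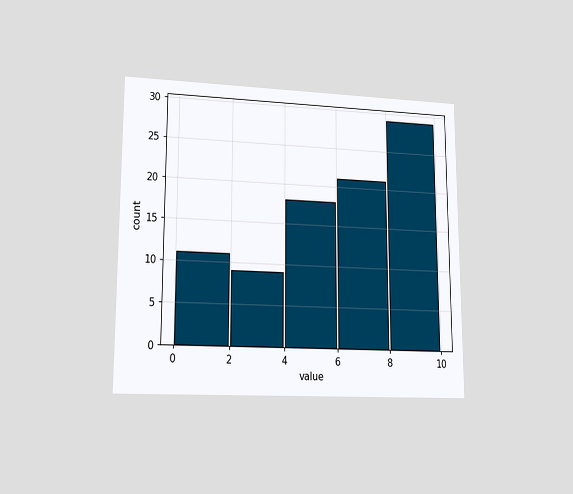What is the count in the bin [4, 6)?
The chart is viewed at a slight angle. The [4, 6) bin has height 18.

18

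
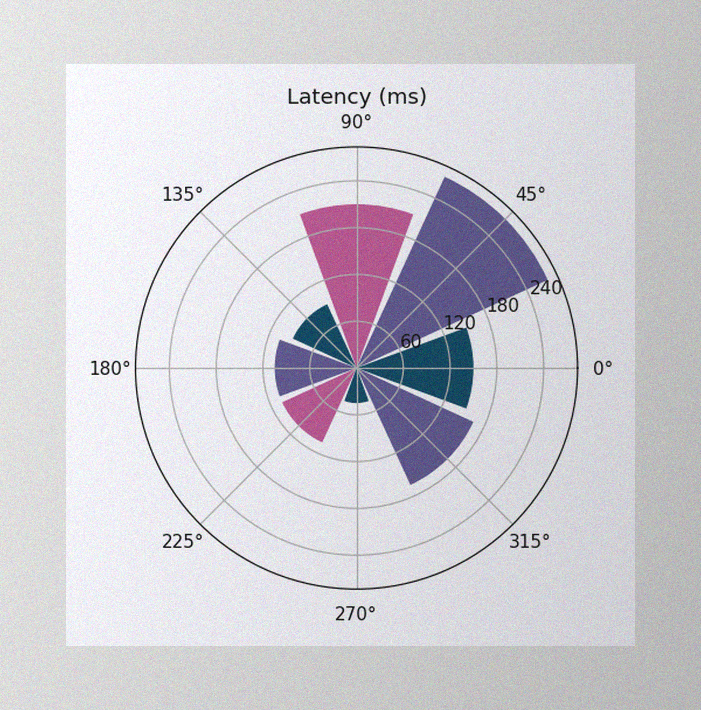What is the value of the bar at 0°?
The image has some photo noise and uneven lighting. The bar at 0° reaches 150ms on the radial axis.

150ms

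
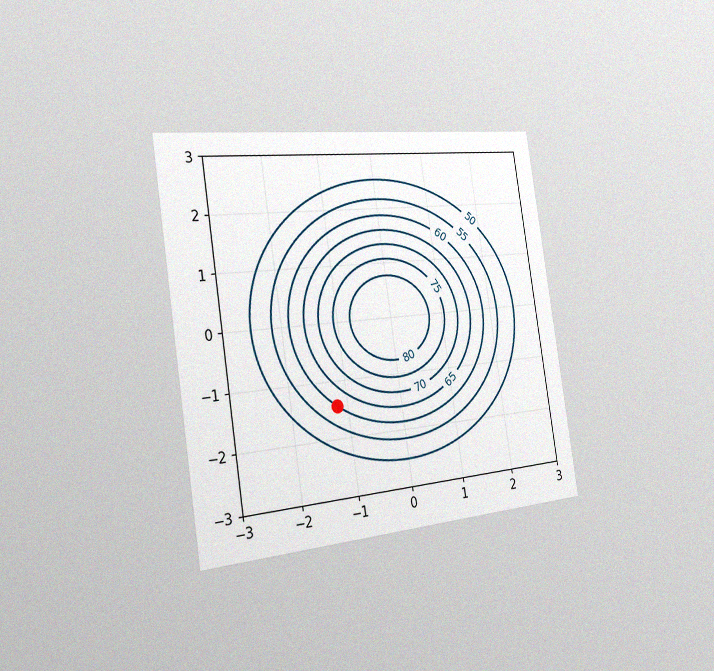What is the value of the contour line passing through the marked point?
60

The chart is tilted about 9° counter-clockwise and viewed slightly from the left, with some photo noise. The marked point sits on the contour labelled 60.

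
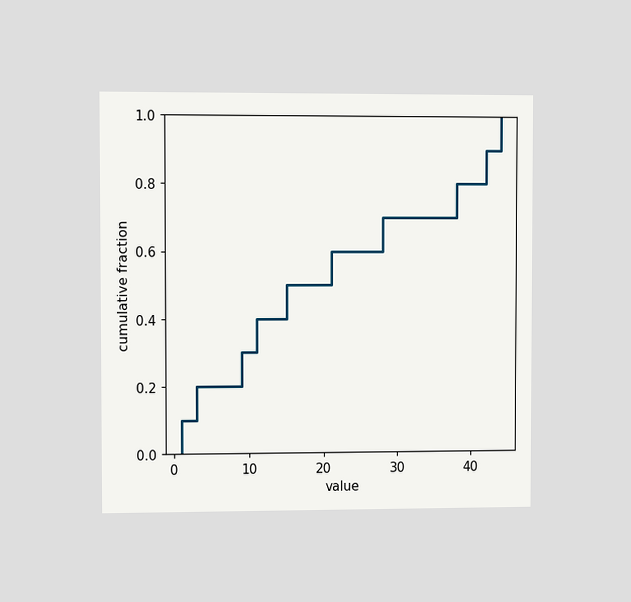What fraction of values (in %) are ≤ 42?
90%

The chart is viewed slightly from the left. At x=42 the ECDF step is at 90%.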